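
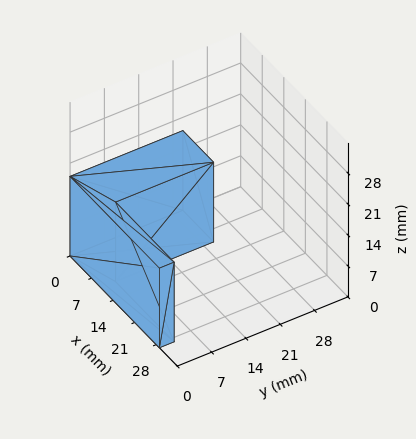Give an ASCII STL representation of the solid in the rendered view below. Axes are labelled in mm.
Reading the render: the shape is an L-shaped prism: outer 29 × 23 mm, arm thicknesses ≈ 3 mm (horizontal) and 10 mm (vertical), extruded 18 mm in z (dimensions read to the nearest mm from the axis ticks). For the STL, each face is triangulated and given an outward normal.

solid part
  facet normal 0.0000 0.0000 -1.0000
    outer loop
      vertex 29.000 3.000 0.000
      vertex 29.000 0.000 0.000
      vertex 0.000 0.000 0.000
    endloop
  endfacet
  facet normal 0.0000 0.0000 -1.0000
    outer loop
      vertex 10.000 3.000 0.000
      vertex 29.000 3.000 0.000
      vertex 0.000 0.000 0.000
    endloop
  endfacet
  facet normal 0.0000 0.0000 -1.0000
    outer loop
      vertex 10.000 23.000 0.000
      vertex 10.000 3.000 0.000
      vertex 0.000 0.000 0.000
    endloop
  endfacet
  facet normal 0.0000 0.0000 -1.0000
    outer loop
      vertex 0.000 23.000 0.000
      vertex 10.000 23.000 0.000
      vertex 0.000 0.000 0.000
    endloop
  endfacet
  facet normal 0.0000 0.0000 1.0000
    outer loop
      vertex 0.000 0.000 18.000
      vertex 29.000 0.000 18.000
      vertex 29.000 3.000 18.000
    endloop
  endfacet
  facet normal 0.0000 0.0000 1.0000
    outer loop
      vertex 0.000 0.000 18.000
      vertex 29.000 3.000 18.000
      vertex 10.000 3.000 18.000
    endloop
  endfacet
  facet normal 0.0000 0.0000 1.0000
    outer loop
      vertex 0.000 0.000 18.000
      vertex 10.000 3.000 18.000
      vertex 10.000 23.000 18.000
    endloop
  endfacet
  facet normal 0.0000 0.0000 1.0000
    outer loop
      vertex 0.000 0.000 18.000
      vertex 10.000 23.000 18.000
      vertex 0.000 23.000 18.000
    endloop
  endfacet
  facet normal 0.0000 -1.0000 0.0000
    outer loop
      vertex 0.000 0.000 0.000
      vertex 29.000 0.000 0.000
      vertex 29.000 0.000 18.000
    endloop
  endfacet
  facet normal 0.0000 -1.0000 0.0000
    outer loop
      vertex 0.000 0.000 0.000
      vertex 29.000 0.000 18.000
      vertex 0.000 0.000 18.000
    endloop
  endfacet
  facet normal 1.0000 0.0000 0.0000
    outer loop
      vertex 29.000 0.000 0.000
      vertex 29.000 3.000 0.000
      vertex 29.000 3.000 18.000
    endloop
  endfacet
  facet normal 1.0000 0.0000 0.0000
    outer loop
      vertex 29.000 0.000 0.000
      vertex 29.000 3.000 18.000
      vertex 29.000 0.000 18.000
    endloop
  endfacet
  facet normal 0.0000 1.0000 0.0000
    outer loop
      vertex 29.000 3.000 0.000
      vertex 10.000 3.000 0.000
      vertex 10.000 3.000 18.000
    endloop
  endfacet
  facet normal 0.0000 1.0000 0.0000
    outer loop
      vertex 29.000 3.000 0.000
      vertex 10.000 3.000 18.000
      vertex 29.000 3.000 18.000
    endloop
  endfacet
  facet normal 1.0000 0.0000 0.0000
    outer loop
      vertex 10.000 3.000 0.000
      vertex 10.000 23.000 0.000
      vertex 10.000 23.000 18.000
    endloop
  endfacet
  facet normal 1.0000 0.0000 0.0000
    outer loop
      vertex 10.000 3.000 0.000
      vertex 10.000 23.000 18.000
      vertex 10.000 3.000 18.000
    endloop
  endfacet
  facet normal 0.0000 1.0000 0.0000
    outer loop
      vertex 10.000 23.000 0.000
      vertex 0.000 23.000 0.000
      vertex 0.000 23.000 18.000
    endloop
  endfacet
  facet normal 0.0000 1.0000 0.0000
    outer loop
      vertex 10.000 23.000 0.000
      vertex 0.000 23.000 18.000
      vertex 10.000 23.000 18.000
    endloop
  endfacet
  facet normal -1.0000 0.0000 0.0000
    outer loop
      vertex 0.000 23.000 0.000
      vertex 0.000 0.000 0.000
      vertex 0.000 0.000 18.000
    endloop
  endfacet
  facet normal -1.0000 0.0000 0.0000
    outer loop
      vertex 0.000 23.000 0.000
      vertex 0.000 0.000 18.000
      vertex 0.000 23.000 18.000
    endloop
  endfacet
endsolid part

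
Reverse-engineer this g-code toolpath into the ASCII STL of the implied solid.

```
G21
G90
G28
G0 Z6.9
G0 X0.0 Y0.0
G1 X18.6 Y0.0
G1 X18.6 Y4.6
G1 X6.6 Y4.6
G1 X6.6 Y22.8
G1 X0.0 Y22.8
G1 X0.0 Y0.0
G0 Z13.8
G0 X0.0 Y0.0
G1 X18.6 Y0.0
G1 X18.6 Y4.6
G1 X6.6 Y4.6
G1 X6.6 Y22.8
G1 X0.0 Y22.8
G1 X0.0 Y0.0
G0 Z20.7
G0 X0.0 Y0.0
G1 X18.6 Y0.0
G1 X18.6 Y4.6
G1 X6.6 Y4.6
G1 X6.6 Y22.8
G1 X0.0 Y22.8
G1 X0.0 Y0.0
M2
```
solid part
  facet normal 0.0000 0.0000 -1.0000
    outer loop
      vertex 18.6 4.6 0.0
      vertex 18.6 0.0 0.0
      vertex 0.0 0.0 0.0
    endloop
  endfacet
  facet normal 0.0000 0.0000 -1.0000
    outer loop
      vertex 6.6 4.6 0.0
      vertex 18.6 4.6 0.0
      vertex 0.0 0.0 0.0
    endloop
  endfacet
  facet normal 0.0000 0.0000 -1.0000
    outer loop
      vertex 6.6 22.8 0.0
      vertex 6.6 4.6 0.0
      vertex 0.0 0.0 0.0
    endloop
  endfacet
  facet normal 0.0000 0.0000 -1.0000
    outer loop
      vertex 0.0 22.8 0.0
      vertex 6.6 22.8 0.0
      vertex 0.0 0.0 0.0
    endloop
  endfacet
  facet normal 0.0000 0.0000 1.0000
    outer loop
      vertex 0.0 0.0 20.7
      vertex 18.6 0.0 20.7
      vertex 18.6 4.6 20.7
    endloop
  endfacet
  facet normal 0.0000 0.0000 1.0000
    outer loop
      vertex 0.0 0.0 20.7
      vertex 18.6 4.6 20.7
      vertex 6.6 4.6 20.7
    endloop
  endfacet
  facet normal 0.0000 0.0000 1.0000
    outer loop
      vertex 0.0 0.0 20.7
      vertex 6.6 4.6 20.7
      vertex 6.6 22.8 20.7
    endloop
  endfacet
  facet normal 0.0000 0.0000 1.0000
    outer loop
      vertex 0.0 0.0 20.7
      vertex 6.6 22.8 20.7
      vertex 0.0 22.8 20.7
    endloop
  endfacet
  facet normal 0.0000 -1.0000 0.0000
    outer loop
      vertex 0.0 0.0 0.0
      vertex 18.6 0.0 0.0
      vertex 18.6 0.0 20.7
    endloop
  endfacet
  facet normal 0.0000 -1.0000 0.0000
    outer loop
      vertex 0.0 0.0 0.0
      vertex 18.6 0.0 20.7
      vertex 0.0 0.0 20.7
    endloop
  endfacet
  facet normal 1.0000 0.0000 0.0000
    outer loop
      vertex 18.6 0.0 0.0
      vertex 18.6 4.6 0.0
      vertex 18.6 4.6 20.7
    endloop
  endfacet
  facet normal 1.0000 0.0000 0.0000
    outer loop
      vertex 18.6 0.0 0.0
      vertex 18.6 4.6 20.7
      vertex 18.6 0.0 20.7
    endloop
  endfacet
  facet normal 0.0000 1.0000 0.0000
    outer loop
      vertex 18.6 4.6 0.0
      vertex 6.6 4.6 0.0
      vertex 6.6 4.6 20.7
    endloop
  endfacet
  facet normal 0.0000 1.0000 0.0000
    outer loop
      vertex 18.6 4.6 0.0
      vertex 6.6 4.6 20.7
      vertex 18.6 4.6 20.7
    endloop
  endfacet
  facet normal 1.0000 0.0000 0.0000
    outer loop
      vertex 6.6 4.6 0.0
      vertex 6.6 22.8 0.0
      vertex 6.6 22.8 20.7
    endloop
  endfacet
  facet normal 1.0000 0.0000 0.0000
    outer loop
      vertex 6.6 4.6 0.0
      vertex 6.6 22.8 20.7
      vertex 6.6 4.6 20.7
    endloop
  endfacet
  facet normal 0.0000 1.0000 0.0000
    outer loop
      vertex 6.6 22.8 0.0
      vertex 0.0 22.8 0.0
      vertex 0.0 22.8 20.7
    endloop
  endfacet
  facet normal 0.0000 1.0000 0.0000
    outer loop
      vertex 6.6 22.8 0.0
      vertex 0.0 22.8 20.7
      vertex 6.6 22.8 20.7
    endloop
  endfacet
  facet normal -1.0000 0.0000 0.0000
    outer loop
      vertex 0.0 22.8 0.0
      vertex 0.0 0.0 0.0
      vertex 0.0 0.0 20.7
    endloop
  endfacet
  facet normal -1.0000 0.0000 0.0000
    outer loop
      vertex 0.0 22.8 0.0
      vertex 0.0 0.0 20.7
      vertex 0.0 22.8 20.7
    endloop
  endfacet
endsolid part

The G0 Z moves step by Δz≈6.9 mm. Every layer's G1 loop is the same polygon, so the solid is a straight extrusion of it from z=0 to z≈20.7. Closing with flat bottom and top caps and triangulating gives 20 facets — an L-shaped prism: outer 18.6 × 22.8 mm, arm thicknesses ≈ 4.6 mm (horizontal) and 6.6 mm (vertical), extruded 20.7 mm in z.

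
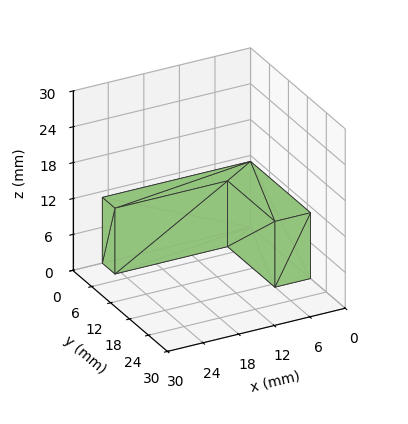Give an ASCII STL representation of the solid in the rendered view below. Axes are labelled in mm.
Reading the render: the shape is an L-shaped prism: outer 25 × 19 mm, arm thicknesses ≈ 4 mm (horizontal) and 6 mm (vertical), extruded 11 mm in z (dimensions read to the nearest mm from the axis ticks). For the STL, each face is triangulated and given an outward normal.

solid part
  facet normal 0.0000 0.0000 -1.0000
    outer loop
      vertex 25.0 4.0 0.0
      vertex 25.0 0.0 0.0
      vertex 0.0 0.0 0.0
    endloop
  endfacet
  facet normal 0.0000 0.0000 -1.0000
    outer loop
      vertex 6.0 4.0 0.0
      vertex 25.0 4.0 0.0
      vertex 0.0 0.0 0.0
    endloop
  endfacet
  facet normal 0.0000 0.0000 -1.0000
    outer loop
      vertex 6.0 19.0 0.0
      vertex 6.0 4.0 0.0
      vertex 0.0 0.0 0.0
    endloop
  endfacet
  facet normal 0.0000 0.0000 -1.0000
    outer loop
      vertex 0.0 19.0 0.0
      vertex 6.0 19.0 0.0
      vertex 0.0 0.0 0.0
    endloop
  endfacet
  facet normal 0.0000 0.0000 1.0000
    outer loop
      vertex 0.0 0.0 11.0
      vertex 25.0 0.0 11.0
      vertex 25.0 4.0 11.0
    endloop
  endfacet
  facet normal 0.0000 0.0000 1.0000
    outer loop
      vertex 0.0 0.0 11.0
      vertex 25.0 4.0 11.0
      vertex 6.0 4.0 11.0
    endloop
  endfacet
  facet normal 0.0000 0.0000 1.0000
    outer loop
      vertex 0.0 0.0 11.0
      vertex 6.0 4.0 11.0
      vertex 6.0 19.0 11.0
    endloop
  endfacet
  facet normal 0.0000 0.0000 1.0000
    outer loop
      vertex 0.0 0.0 11.0
      vertex 6.0 19.0 11.0
      vertex 0.0 19.0 11.0
    endloop
  endfacet
  facet normal 0.0000 -1.0000 0.0000
    outer loop
      vertex 0.0 0.0 0.0
      vertex 25.0 0.0 0.0
      vertex 25.0 0.0 11.0
    endloop
  endfacet
  facet normal 0.0000 -1.0000 0.0000
    outer loop
      vertex 0.0 0.0 0.0
      vertex 25.0 0.0 11.0
      vertex 0.0 0.0 11.0
    endloop
  endfacet
  facet normal 1.0000 0.0000 0.0000
    outer loop
      vertex 25.0 0.0 0.0
      vertex 25.0 4.0 0.0
      vertex 25.0 4.0 11.0
    endloop
  endfacet
  facet normal 1.0000 0.0000 0.0000
    outer loop
      vertex 25.0 0.0 0.0
      vertex 25.0 4.0 11.0
      vertex 25.0 0.0 11.0
    endloop
  endfacet
  facet normal 0.0000 1.0000 0.0000
    outer loop
      vertex 25.0 4.0 0.0
      vertex 6.0 4.0 0.0
      vertex 6.0 4.0 11.0
    endloop
  endfacet
  facet normal 0.0000 1.0000 0.0000
    outer loop
      vertex 25.0 4.0 0.0
      vertex 6.0 4.0 11.0
      vertex 25.0 4.0 11.0
    endloop
  endfacet
  facet normal 1.0000 0.0000 0.0000
    outer loop
      vertex 6.0 4.0 0.0
      vertex 6.0 19.0 0.0
      vertex 6.0 19.0 11.0
    endloop
  endfacet
  facet normal 1.0000 0.0000 0.0000
    outer loop
      vertex 6.0 4.0 0.0
      vertex 6.0 19.0 11.0
      vertex 6.0 4.0 11.0
    endloop
  endfacet
  facet normal 0.0000 1.0000 0.0000
    outer loop
      vertex 6.0 19.0 0.0
      vertex 0.0 19.0 0.0
      vertex 0.0 19.0 11.0
    endloop
  endfacet
  facet normal 0.0000 1.0000 0.0000
    outer loop
      vertex 6.0 19.0 0.0
      vertex 0.0 19.0 11.0
      vertex 6.0 19.0 11.0
    endloop
  endfacet
  facet normal -1.0000 0.0000 0.0000
    outer loop
      vertex 0.0 19.0 0.0
      vertex 0.0 0.0 0.0
      vertex 0.0 0.0 11.0
    endloop
  endfacet
  facet normal -1.0000 0.0000 0.0000
    outer loop
      vertex 0.0 19.0 0.0
      vertex 0.0 0.0 11.0
      vertex 0.0 19.0 11.0
    endloop
  endfacet
endsolid part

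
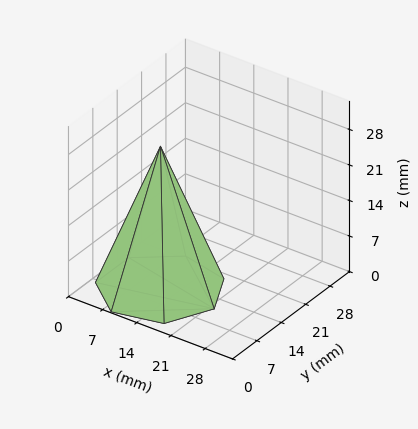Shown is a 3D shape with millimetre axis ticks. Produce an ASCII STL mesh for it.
Reading the render: the shape is a regular 7-sided pyramid, base circumscribed radius ≈ 11 mm, apex at z ≈ 28 mm (dimensions read to the nearest mm from the axis ticks). For the STL, each face is triangulated and given an outward normal.

solid part
  facet normal 0.0000 0.0000 -1.0000
    outer loop
      vertex 8.552 21.724 0.000
      vertex 17.858 19.600 0.000
      vertex 22.000 11.000 0.000
    endloop
  endfacet
  facet normal 0.0000 0.0000 -1.0000
    outer loop
      vertex 1.089 15.773 0.000
      vertex 8.552 21.724 0.000
      vertex 22.000 11.000 0.000
    endloop
  endfacet
  facet normal 0.0000 0.0000 -1.0000
    outer loop
      vertex 1.089 6.227 0.000
      vertex 1.089 15.773 0.000
      vertex 22.000 11.000 0.000
    endloop
  endfacet
  facet normal 0.0000 0.0000 -1.0000
    outer loop
      vertex 8.552 0.276 0.000
      vertex 1.089 6.227 0.000
      vertex 22.000 11.000 0.000
    endloop
  endfacet
  facet normal 0.0000 0.0000 -1.0000
    outer loop
      vertex 17.858 2.400 0.000
      vertex 8.552 0.276 0.000
      vertex 22.000 11.000 0.000
    endloop
  endfacet
  facet normal 0.8493 0.4091 0.3337
    outer loop
      vertex 22.000 11.000 0.000
      vertex 17.858 19.600 0.000
      vertex 11.000 11.000 28.000
    endloop
  endfacet
  facet normal 0.2098 0.9191 0.3337
    outer loop
      vertex 17.858 19.600 0.000
      vertex 8.552 21.724 0.000
      vertex 11.000 11.000 28.000
    endloop
  endfacet
  facet normal -0.5877 0.7370 0.3337
    outer loop
      vertex 8.552 21.724 0.000
      vertex 1.089 15.773 0.000
      vertex 11.000 11.000 28.000
    endloop
  endfacet
  facet normal -0.9427 0.0000 0.3337
    outer loop
      vertex 1.089 15.773 0.000
      vertex 1.089 6.227 0.000
      vertex 11.000 11.000 28.000
    endloop
  endfacet
  facet normal -0.5877 -0.7370 0.3337
    outer loop
      vertex 1.089 6.227 0.000
      vertex 8.552 0.276 0.000
      vertex 11.000 11.000 28.000
    endloop
  endfacet
  facet normal 0.2098 -0.9191 0.3337
    outer loop
      vertex 8.552 0.276 0.000
      vertex 17.858 2.400 0.000
      vertex 11.000 11.000 28.000
    endloop
  endfacet
  facet normal 0.8493 -0.4091 0.3337
    outer loop
      vertex 17.858 2.400 0.000
      vertex 22.000 11.000 0.000
      vertex 11.000 11.000 28.000
    endloop
  endfacet
endsolid part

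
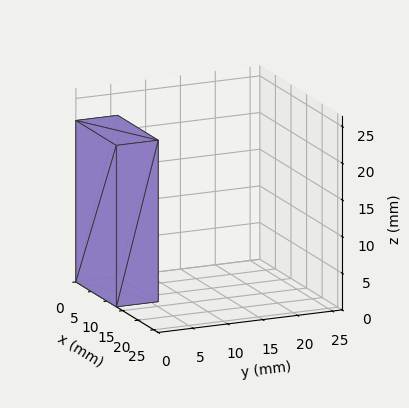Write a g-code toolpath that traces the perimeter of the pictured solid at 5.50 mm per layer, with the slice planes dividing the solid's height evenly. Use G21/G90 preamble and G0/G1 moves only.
Reading the render: the shape is a rectangular box, roughly 13 × 6 mm footprint and 22 mm tall (dimensions read to the nearest mm from the axis ticks). For the g-code, the solid's height is divided into equal slices at the stated Δz and each level perimeter traced with G1 moves after a G0 lift.

; perimeter-only toolpath
G21 ; units = mm
G90 ; absolute positioning
G28 ; home
; layer 1
G0 Z5.50
G0 X0.00 Y0.00
G1 X13.00 Y0.00
G1 X13.00 Y6.00
G1 X0.00 Y6.00
G1 X0.00 Y0.00
; layer 2
G0 Z11.00
G0 X0.00 Y0.00
G1 X13.00 Y0.00
G1 X13.00 Y6.00
G1 X0.00 Y6.00
G1 X0.00 Y0.00
; layer 3
G0 Z16.50
G0 X0.00 Y0.00
G1 X13.00 Y0.00
G1 X13.00 Y6.00
G1 X0.00 Y6.00
G1 X0.00 Y0.00
; layer 4
G0 Z22.00
G0 X0.00 Y0.00
G1 X13.00 Y0.00
G1 X13.00 Y6.00
G1 X0.00 Y6.00
G1 X0.00 Y0.00
M2 ; end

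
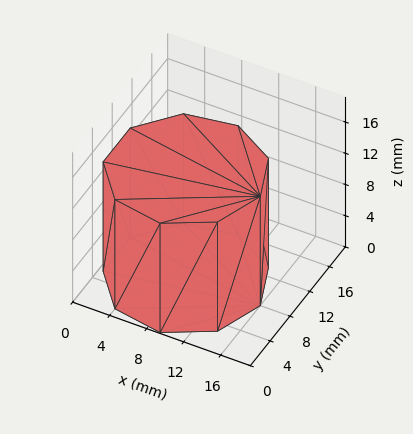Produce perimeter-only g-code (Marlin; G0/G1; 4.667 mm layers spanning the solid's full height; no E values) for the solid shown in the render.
Reading the render: the shape is a regular 9-sided prism (a cylinder approximated with 9 flat sides), circumscribed radius ≈ 8 mm, height ≈ 14 mm (dimensions read to the nearest mm from the axis ticks). For the g-code, the solid's height is divided into equal slices at the stated Δz and each level perimeter traced with G1 moves after a G0 lift.

; perimeter-only toolpath
G21 ; units = mm
G90 ; absolute positioning
G28 ; home
; layer 1
G0 Z4.667
G0 X16.000 Y8.000
G1 X14.128 Y13.142
G1 X9.389 Y15.878
G1 X4.000 Y14.928
G1 X0.482 Y10.736
G1 X0.482 Y5.264
G1 X4.000 Y1.072
G1 X9.389 Y0.122
G1 X14.128 Y2.858
G1 X16.000 Y8.000
; layer 2
G0 Z9.333
G0 X16.000 Y8.000
G1 X14.128 Y13.142
G1 X9.389 Y15.878
G1 X4.000 Y14.928
G1 X0.482 Y10.736
G1 X0.482 Y5.264
G1 X4.000 Y1.072
G1 X9.389 Y0.122
G1 X14.128 Y2.858
G1 X16.000 Y8.000
; layer 3
G0 Z14.000
G0 X16.000 Y8.000
G1 X14.128 Y13.142
G1 X9.389 Y15.878
G1 X4.000 Y14.928
G1 X0.482 Y10.736
G1 X0.482 Y5.264
G1 X4.000 Y1.072
G1 X9.389 Y0.122
G1 X14.128 Y2.858
G1 X16.000 Y8.000
M2 ; end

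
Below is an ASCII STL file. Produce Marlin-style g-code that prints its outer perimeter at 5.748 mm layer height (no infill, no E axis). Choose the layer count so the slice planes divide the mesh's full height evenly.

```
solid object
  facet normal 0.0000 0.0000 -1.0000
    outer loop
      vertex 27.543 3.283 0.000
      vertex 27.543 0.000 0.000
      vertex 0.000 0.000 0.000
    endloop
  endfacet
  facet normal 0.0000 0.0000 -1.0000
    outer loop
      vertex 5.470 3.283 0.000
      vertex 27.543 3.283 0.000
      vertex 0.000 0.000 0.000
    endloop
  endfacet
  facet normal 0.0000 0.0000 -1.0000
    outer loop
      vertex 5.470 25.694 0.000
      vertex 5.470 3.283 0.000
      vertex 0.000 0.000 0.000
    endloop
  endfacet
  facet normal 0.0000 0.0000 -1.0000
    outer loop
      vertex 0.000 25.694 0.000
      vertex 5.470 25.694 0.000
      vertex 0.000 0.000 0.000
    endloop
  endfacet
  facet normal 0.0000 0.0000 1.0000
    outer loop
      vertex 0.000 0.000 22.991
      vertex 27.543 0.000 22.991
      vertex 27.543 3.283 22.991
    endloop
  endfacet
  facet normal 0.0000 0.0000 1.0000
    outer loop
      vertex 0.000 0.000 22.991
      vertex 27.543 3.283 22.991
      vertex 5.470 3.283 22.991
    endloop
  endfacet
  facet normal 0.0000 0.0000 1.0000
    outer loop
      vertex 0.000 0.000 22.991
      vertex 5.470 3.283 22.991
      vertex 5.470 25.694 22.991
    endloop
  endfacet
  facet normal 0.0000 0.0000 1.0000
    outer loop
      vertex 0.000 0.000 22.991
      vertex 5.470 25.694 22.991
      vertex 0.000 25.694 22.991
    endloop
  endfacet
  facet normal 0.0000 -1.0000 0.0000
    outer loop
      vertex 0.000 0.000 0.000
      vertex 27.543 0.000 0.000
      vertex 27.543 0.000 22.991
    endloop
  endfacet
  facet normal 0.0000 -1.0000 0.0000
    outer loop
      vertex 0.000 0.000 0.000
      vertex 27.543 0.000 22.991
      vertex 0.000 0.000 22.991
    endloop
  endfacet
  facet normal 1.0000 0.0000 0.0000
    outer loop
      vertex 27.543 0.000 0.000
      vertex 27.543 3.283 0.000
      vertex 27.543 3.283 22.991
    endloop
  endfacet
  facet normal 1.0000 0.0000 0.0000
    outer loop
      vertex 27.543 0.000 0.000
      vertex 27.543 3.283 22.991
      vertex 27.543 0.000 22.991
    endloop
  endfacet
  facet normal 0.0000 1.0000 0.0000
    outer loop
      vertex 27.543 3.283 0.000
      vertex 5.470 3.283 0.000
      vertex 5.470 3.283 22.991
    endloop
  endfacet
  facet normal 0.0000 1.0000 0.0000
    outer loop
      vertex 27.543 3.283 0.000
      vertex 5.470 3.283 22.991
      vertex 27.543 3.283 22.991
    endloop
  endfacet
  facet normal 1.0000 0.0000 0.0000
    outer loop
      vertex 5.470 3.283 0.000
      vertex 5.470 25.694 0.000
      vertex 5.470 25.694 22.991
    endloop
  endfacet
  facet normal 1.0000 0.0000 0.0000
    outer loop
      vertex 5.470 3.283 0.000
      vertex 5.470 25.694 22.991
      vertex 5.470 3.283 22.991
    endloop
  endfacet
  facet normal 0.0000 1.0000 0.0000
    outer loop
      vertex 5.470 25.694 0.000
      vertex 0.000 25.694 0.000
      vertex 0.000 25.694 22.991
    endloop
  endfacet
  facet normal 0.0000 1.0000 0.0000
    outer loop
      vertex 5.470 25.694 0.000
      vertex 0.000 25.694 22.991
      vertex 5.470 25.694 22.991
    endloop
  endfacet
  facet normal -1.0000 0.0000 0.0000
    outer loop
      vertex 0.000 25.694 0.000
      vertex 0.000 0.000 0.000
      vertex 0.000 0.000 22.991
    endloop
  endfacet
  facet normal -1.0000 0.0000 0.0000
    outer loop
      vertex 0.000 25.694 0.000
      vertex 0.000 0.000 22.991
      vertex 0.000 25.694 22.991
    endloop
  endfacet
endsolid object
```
; perimeter-only toolpath
G21 ; units = mm
G90 ; absolute positioning
G28 ; home
; layer 1
G0 Z5.748
G0 X0.000 Y0.000
G1 X27.543 Y0.000
G1 X27.543 Y3.283
G1 X5.470 Y3.283
G1 X5.470 Y25.694
G1 X0.000 Y25.694
G1 X0.000 Y0.000
; layer 2
G0 Z11.495
G0 X0.000 Y0.000
G1 X27.543 Y0.000
G1 X27.543 Y3.283
G1 X5.470 Y3.283
G1 X5.470 Y25.694
G1 X0.000 Y25.694
G1 X0.000 Y0.000
; layer 3
G0 Z17.243
G0 X0.000 Y0.000
G1 X27.543 Y0.000
G1 X27.543 Y3.283
G1 X5.470 Y3.283
G1 X5.470 Y25.694
G1 X0.000 Y25.694
G1 X0.000 Y0.000
; layer 4
G0 Z22.991
G0 X0.000 Y0.000
G1 X27.543 Y0.000
G1 X27.543 Y3.283
G1 X5.470 Y3.283
G1 X5.470 Y25.694
G1 X0.000 Y25.694
G1 X0.000 Y0.000
M2 ; end

The solid is an L-shaped prism: outer 27.5 × 25.7 mm, arm thicknesses ≈ 3.28 mm (horizontal) and 5.47 mm (vertical), extruded 23 mm in z. Slicing at Δz = 5.748 mm — 4 equal slices spanning the solid's height, so layer i sits at z = i·h/4 — gives 4 non-empty perimeters. Each is a 6-segment closed polygon; G0 lifts to the layer z and rapids to the start vertex, then G1 traces the edges.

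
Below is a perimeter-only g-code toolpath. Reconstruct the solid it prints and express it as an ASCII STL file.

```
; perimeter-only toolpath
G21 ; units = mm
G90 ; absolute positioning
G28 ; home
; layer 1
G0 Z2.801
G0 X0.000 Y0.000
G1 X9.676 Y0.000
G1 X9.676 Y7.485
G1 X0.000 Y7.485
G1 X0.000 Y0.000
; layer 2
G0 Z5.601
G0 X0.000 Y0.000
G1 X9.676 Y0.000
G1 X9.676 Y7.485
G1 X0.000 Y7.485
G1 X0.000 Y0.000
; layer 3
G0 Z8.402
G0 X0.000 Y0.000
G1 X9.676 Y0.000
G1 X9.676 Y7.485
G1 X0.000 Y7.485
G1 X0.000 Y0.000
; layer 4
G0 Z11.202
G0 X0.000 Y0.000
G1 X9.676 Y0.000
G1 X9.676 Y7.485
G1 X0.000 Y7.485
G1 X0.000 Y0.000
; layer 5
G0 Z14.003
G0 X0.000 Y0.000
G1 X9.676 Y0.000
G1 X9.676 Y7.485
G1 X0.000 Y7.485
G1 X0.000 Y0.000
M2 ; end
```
solid part
  facet normal 0.0000 0.0000 -1.0000
    outer loop
      vertex 9.676 7.485 0.000
      vertex 9.676 0.000 0.000
      vertex 0.000 0.000 0.000
    endloop
  endfacet
  facet normal 0.0000 0.0000 -1.0000
    outer loop
      vertex 0.000 7.485 0.000
      vertex 9.676 7.485 0.000
      vertex 0.000 0.000 0.000
    endloop
  endfacet
  facet normal 0.0000 0.0000 1.0000
    outer loop
      vertex 0.000 0.000 14.003
      vertex 9.676 0.000 14.003
      vertex 9.676 7.485 14.003
    endloop
  endfacet
  facet normal 0.0000 0.0000 1.0000
    outer loop
      vertex 0.000 0.000 14.003
      vertex 9.676 7.485 14.003
      vertex 0.000 7.485 14.003
    endloop
  endfacet
  facet normal 0.0000 -1.0000 0.0000
    outer loop
      vertex 0.000 0.000 0.000
      vertex 9.676 0.000 0.000
      vertex 9.676 0.000 14.003
    endloop
  endfacet
  facet normal 0.0000 -1.0000 0.0000
    outer loop
      vertex 0.000 0.000 0.000
      vertex 9.676 0.000 14.003
      vertex 0.000 0.000 14.003
    endloop
  endfacet
  facet normal 0.0000 1.0000 0.0000
    outer loop
      vertex 9.676 7.485 14.003
      vertex 9.676 7.485 0.000
      vertex 0.000 7.485 0.000
    endloop
  endfacet
  facet normal 0.0000 1.0000 0.0000
    outer loop
      vertex 0.000 7.485 14.003
      vertex 9.676 7.485 14.003
      vertex 0.000 7.485 0.000
    endloop
  endfacet
  facet normal -1.0000 0.0000 0.0000
    outer loop
      vertex 0.000 7.485 14.003
      vertex 0.000 7.485 0.000
      vertex 0.000 0.000 0.000
    endloop
  endfacet
  facet normal -1.0000 0.0000 0.0000
    outer loop
      vertex 0.000 0.000 14.003
      vertex 0.000 7.485 14.003
      vertex 0.000 0.000 0.000
    endloop
  endfacet
  facet normal 1.0000 0.0000 0.0000
    outer loop
      vertex 9.676 0.000 0.000
      vertex 9.676 7.485 0.000
      vertex 9.676 7.485 14.003
    endloop
  endfacet
  facet normal 1.0000 0.0000 0.0000
    outer loop
      vertex 9.676 0.000 0.000
      vertex 9.676 7.485 14.003
      vertex 9.676 0.000 14.003
    endloop
  endfacet
endsolid part

The G0 Z moves step by Δz≈2.801 mm. Every layer's G1 loop is the same polygon, so the solid is a straight extrusion of it from z=0 to z≈14. Closing with flat bottom and top caps and triangulating gives 12 facets — a rectangular box, roughly 9.68 × 7.49 mm footprint and 14 mm tall.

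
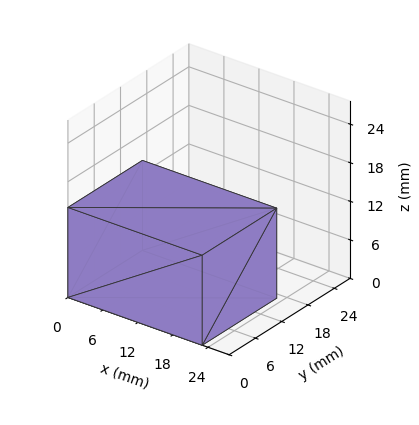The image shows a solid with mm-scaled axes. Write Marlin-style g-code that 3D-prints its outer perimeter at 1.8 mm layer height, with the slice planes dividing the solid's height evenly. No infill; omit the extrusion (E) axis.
Reading the render: the shape is a rectangular box, roughly 23 × 17 mm footprint and 14 mm tall (dimensions read to the nearest mm from the axis ticks). For the g-code, the solid's height is divided into equal slices at the stated Δz and each level perimeter traced with G1 moves after a G0 lift.

; perimeter-only toolpath
G21 ; units = mm
G90 ; absolute positioning
G28 ; home
; layer 1
G0 Z1.8
G0 X0.0 Y0.0
G1 X23.0 Y0.0
G1 X23.0 Y17.0
G1 X0.0 Y17.0
G1 X0.0 Y0.0
; layer 2
G0 Z3.5
G0 X0.0 Y0.0
G1 X23.0 Y0.0
G1 X23.0 Y17.0
G1 X0.0 Y17.0
G1 X0.0 Y0.0
; layer 3
G0 Z5.2
G0 X0.0 Y0.0
G1 X23.0 Y0.0
G1 X23.0 Y17.0
G1 X0.0 Y17.0
G1 X0.0 Y0.0
; layer 4
G0 Z7.0
G0 X0.0 Y0.0
G1 X23.0 Y0.0
G1 X23.0 Y17.0
G1 X0.0 Y17.0
G1 X0.0 Y0.0
; layer 5
G0 Z8.8
G0 X0.0 Y0.0
G1 X23.0 Y0.0
G1 X23.0 Y17.0
G1 X0.0 Y17.0
G1 X0.0 Y0.0
; layer 6
G0 Z10.5
G0 X0.0 Y0.0
G1 X23.0 Y0.0
G1 X23.0 Y17.0
G1 X0.0 Y17.0
G1 X0.0 Y0.0
; layer 7
G0 Z12.2
G0 X0.0 Y0.0
G1 X23.0 Y0.0
G1 X23.0 Y17.0
G1 X0.0 Y17.0
G1 X0.0 Y0.0
; layer 8
G0 Z14.0
G0 X0.0 Y0.0
G1 X23.0 Y0.0
G1 X23.0 Y17.0
G1 X0.0 Y17.0
G1 X0.0 Y0.0
M2 ; end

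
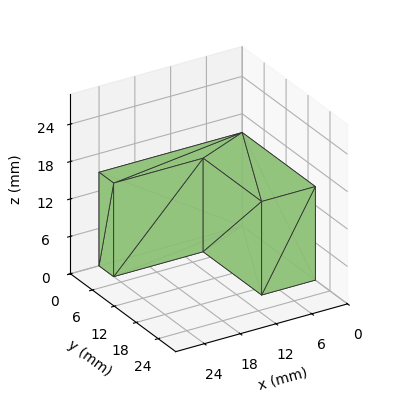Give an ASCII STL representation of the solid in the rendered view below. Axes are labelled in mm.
Reading the render: the shape is an L-shaped prism: outer 24 × 20 mm, arm thicknesses ≈ 4 mm (horizontal) and 9 mm (vertical), extruded 15 mm in z (dimensions read to the nearest mm from the axis ticks). For the STL, each face is triangulated and given an outward normal.

solid part
  facet normal 0.0000 0.0000 -1.0000
    outer loop
      vertex 24.0 4.0 0.0
      vertex 24.0 0.0 0.0
      vertex 0.0 0.0 0.0
    endloop
  endfacet
  facet normal 0.0000 0.0000 -1.0000
    outer loop
      vertex 9.0 4.0 0.0
      vertex 24.0 4.0 0.0
      vertex 0.0 0.0 0.0
    endloop
  endfacet
  facet normal 0.0000 0.0000 -1.0000
    outer loop
      vertex 9.0 20.0 0.0
      vertex 9.0 4.0 0.0
      vertex 0.0 0.0 0.0
    endloop
  endfacet
  facet normal 0.0000 0.0000 -1.0000
    outer loop
      vertex 0.0 20.0 0.0
      vertex 9.0 20.0 0.0
      vertex 0.0 0.0 0.0
    endloop
  endfacet
  facet normal 0.0000 0.0000 1.0000
    outer loop
      vertex 0.0 0.0 15.0
      vertex 24.0 0.0 15.0
      vertex 24.0 4.0 15.0
    endloop
  endfacet
  facet normal 0.0000 0.0000 1.0000
    outer loop
      vertex 0.0 0.0 15.0
      vertex 24.0 4.0 15.0
      vertex 9.0 4.0 15.0
    endloop
  endfacet
  facet normal 0.0000 0.0000 1.0000
    outer loop
      vertex 0.0 0.0 15.0
      vertex 9.0 4.0 15.0
      vertex 9.0 20.0 15.0
    endloop
  endfacet
  facet normal 0.0000 0.0000 1.0000
    outer loop
      vertex 0.0 0.0 15.0
      vertex 9.0 20.0 15.0
      vertex 0.0 20.0 15.0
    endloop
  endfacet
  facet normal 0.0000 -1.0000 0.0000
    outer loop
      vertex 0.0 0.0 0.0
      vertex 24.0 0.0 0.0
      vertex 24.0 0.0 15.0
    endloop
  endfacet
  facet normal 0.0000 -1.0000 0.0000
    outer loop
      vertex 0.0 0.0 0.0
      vertex 24.0 0.0 15.0
      vertex 0.0 0.0 15.0
    endloop
  endfacet
  facet normal 1.0000 0.0000 0.0000
    outer loop
      vertex 24.0 0.0 0.0
      vertex 24.0 4.0 0.0
      vertex 24.0 4.0 15.0
    endloop
  endfacet
  facet normal 1.0000 0.0000 0.0000
    outer loop
      vertex 24.0 0.0 0.0
      vertex 24.0 4.0 15.0
      vertex 24.0 0.0 15.0
    endloop
  endfacet
  facet normal 0.0000 1.0000 0.0000
    outer loop
      vertex 24.0 4.0 0.0
      vertex 9.0 4.0 0.0
      vertex 9.0 4.0 15.0
    endloop
  endfacet
  facet normal 0.0000 1.0000 0.0000
    outer loop
      vertex 24.0 4.0 0.0
      vertex 9.0 4.0 15.0
      vertex 24.0 4.0 15.0
    endloop
  endfacet
  facet normal 1.0000 0.0000 0.0000
    outer loop
      vertex 9.0 4.0 0.0
      vertex 9.0 20.0 0.0
      vertex 9.0 20.0 15.0
    endloop
  endfacet
  facet normal 1.0000 0.0000 0.0000
    outer loop
      vertex 9.0 4.0 0.0
      vertex 9.0 20.0 15.0
      vertex 9.0 4.0 15.0
    endloop
  endfacet
  facet normal 0.0000 1.0000 0.0000
    outer loop
      vertex 9.0 20.0 0.0
      vertex 0.0 20.0 0.0
      vertex 0.0 20.0 15.0
    endloop
  endfacet
  facet normal 0.0000 1.0000 0.0000
    outer loop
      vertex 9.0 20.0 0.0
      vertex 0.0 20.0 15.0
      vertex 9.0 20.0 15.0
    endloop
  endfacet
  facet normal -1.0000 0.0000 0.0000
    outer loop
      vertex 0.0 20.0 0.0
      vertex 0.0 0.0 0.0
      vertex 0.0 0.0 15.0
    endloop
  endfacet
  facet normal -1.0000 0.0000 0.0000
    outer loop
      vertex 0.0 20.0 0.0
      vertex 0.0 0.0 15.0
      vertex 0.0 20.0 15.0
    endloop
  endfacet
endsolid part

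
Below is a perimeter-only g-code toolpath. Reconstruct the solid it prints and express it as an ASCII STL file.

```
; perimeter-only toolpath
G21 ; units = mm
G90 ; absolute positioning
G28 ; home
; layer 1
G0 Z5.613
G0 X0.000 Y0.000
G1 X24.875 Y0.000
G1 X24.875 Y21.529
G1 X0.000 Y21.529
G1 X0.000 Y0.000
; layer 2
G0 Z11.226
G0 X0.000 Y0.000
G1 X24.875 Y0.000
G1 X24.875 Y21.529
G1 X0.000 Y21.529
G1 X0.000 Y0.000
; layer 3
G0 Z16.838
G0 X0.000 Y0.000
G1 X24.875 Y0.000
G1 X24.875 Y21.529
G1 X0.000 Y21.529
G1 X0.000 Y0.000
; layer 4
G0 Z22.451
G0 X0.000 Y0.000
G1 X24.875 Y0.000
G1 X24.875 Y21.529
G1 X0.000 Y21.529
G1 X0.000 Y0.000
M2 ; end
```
solid part
  facet normal 0.0000 0.0000 -1.0000
    outer loop
      vertex 24.875 21.529 0.000
      vertex 24.875 0.000 0.000
      vertex 0.000 0.000 0.000
    endloop
  endfacet
  facet normal 0.0000 0.0000 -1.0000
    outer loop
      vertex 0.000 21.529 0.000
      vertex 24.875 21.529 0.000
      vertex 0.000 0.000 0.000
    endloop
  endfacet
  facet normal 0.0000 0.0000 1.0000
    outer loop
      vertex 0.000 0.000 22.451
      vertex 24.875 0.000 22.451
      vertex 24.875 21.529 22.451
    endloop
  endfacet
  facet normal 0.0000 0.0000 1.0000
    outer loop
      vertex 0.000 0.000 22.451
      vertex 24.875 21.529 22.451
      vertex 0.000 21.529 22.451
    endloop
  endfacet
  facet normal 0.0000 -1.0000 0.0000
    outer loop
      vertex 0.000 0.000 0.000
      vertex 24.875 0.000 0.000
      vertex 24.875 0.000 22.451
    endloop
  endfacet
  facet normal 0.0000 -1.0000 0.0000
    outer loop
      vertex 0.000 0.000 0.000
      vertex 24.875 0.000 22.451
      vertex 0.000 0.000 22.451
    endloop
  endfacet
  facet normal 0.0000 1.0000 0.0000
    outer loop
      vertex 24.875 21.529 22.451
      vertex 24.875 21.529 0.000
      vertex 0.000 21.529 0.000
    endloop
  endfacet
  facet normal 0.0000 1.0000 0.0000
    outer loop
      vertex 0.000 21.529 22.451
      vertex 24.875 21.529 22.451
      vertex 0.000 21.529 0.000
    endloop
  endfacet
  facet normal -1.0000 0.0000 0.0000
    outer loop
      vertex 0.000 21.529 22.451
      vertex 0.000 21.529 0.000
      vertex 0.000 0.000 0.000
    endloop
  endfacet
  facet normal -1.0000 0.0000 0.0000
    outer loop
      vertex 0.000 0.000 22.451
      vertex 0.000 21.529 22.451
      vertex 0.000 0.000 0.000
    endloop
  endfacet
  facet normal 1.0000 0.0000 0.0000
    outer loop
      vertex 24.875 0.000 0.000
      vertex 24.875 21.529 0.000
      vertex 24.875 21.529 22.451
    endloop
  endfacet
  facet normal 1.0000 0.0000 0.0000
    outer loop
      vertex 24.875 0.000 0.000
      vertex 24.875 21.529 22.451
      vertex 24.875 0.000 22.451
    endloop
  endfacet
endsolid part

The G0 Z moves step by Δz≈5.613 mm. Every layer's G1 loop is the same polygon, so the solid is a straight extrusion of it from z=0 to z≈22.5. Closing with flat bottom and top caps and triangulating gives 12 facets — a rectangular box, roughly 24.9 × 21.5 mm footprint and 22.5 mm tall.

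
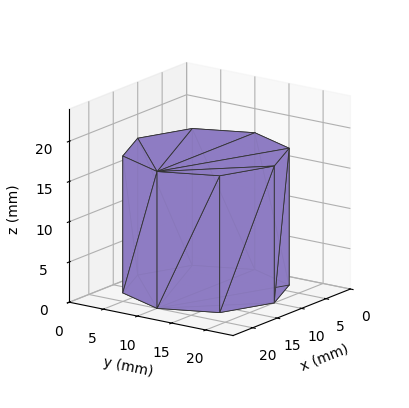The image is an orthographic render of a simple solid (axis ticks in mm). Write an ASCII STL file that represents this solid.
Reading the render: the shape is a regular 8-sided prism (a cylinder approximated with 8 flat sides), circumscribed radius ≈ 10 mm, height ≈ 17 mm (dimensions read to the nearest mm from the axis ticks). For the STL, each face is triangulated and given an outward normal.

solid part
  facet normal 0.0000 0.0000 -1.0000
    outer loop
      vertex 10.0 20.0 0.0
      vertex 17.1 17.1 0.0
      vertex 20.0 10.0 0.0
    endloop
  endfacet
  facet normal 0.0000 0.0000 -1.0000
    outer loop
      vertex 2.9 17.1 0.0
      vertex 10.0 20.0 0.0
      vertex 20.0 10.0 0.0
    endloop
  endfacet
  facet normal 0.0000 0.0000 -1.0000
    outer loop
      vertex 0.0 10.0 0.0
      vertex 2.9 17.1 0.0
      vertex 20.0 10.0 0.0
    endloop
  endfacet
  facet normal 0.0000 0.0000 -1.0000
    outer loop
      vertex 2.9 2.9 0.0
      vertex 0.0 10.0 0.0
      vertex 20.0 10.0 0.0
    endloop
  endfacet
  facet normal 0.0000 0.0000 -1.0000
    outer loop
      vertex 10.0 0.0 0.0
      vertex 2.9 2.9 0.0
      vertex 20.0 10.0 0.0
    endloop
  endfacet
  facet normal 0.0000 0.0000 -1.0000
    outer loop
      vertex 17.1 2.9 0.0
      vertex 10.0 0.0 0.0
      vertex 20.0 10.0 0.0
    endloop
  endfacet
  facet normal 0.0000 0.0000 1.0000
    outer loop
      vertex 20.0 10.0 17.0
      vertex 17.1 17.1 17.0
      vertex 10.0 20.0 17.0
    endloop
  endfacet
  facet normal 0.0000 0.0000 1.0000
    outer loop
      vertex 20.0 10.0 17.0
      vertex 10.0 20.0 17.0
      vertex 2.9 17.1 17.0
    endloop
  endfacet
  facet normal 0.0000 0.0000 1.0000
    outer loop
      vertex 20.0 10.0 17.0
      vertex 2.9 17.1 17.0
      vertex 0.0 10.0 17.0
    endloop
  endfacet
  facet normal 0.0000 0.0000 1.0000
    outer loop
      vertex 20.0 10.0 17.0
      vertex 0.0 10.0 17.0
      vertex 2.9 2.9 17.0
    endloop
  endfacet
  facet normal 0.0000 0.0000 1.0000
    outer loop
      vertex 20.0 10.0 17.0
      vertex 2.9 2.9 17.0
      vertex 10.0 0.0 17.0
    endloop
  endfacet
  facet normal 0.0000 0.0000 1.0000
    outer loop
      vertex 20.0 10.0 17.0
      vertex 10.0 0.0 17.0
      vertex 17.1 2.9 17.0
    endloop
  endfacet
  facet normal 0.9258 0.3781 0.0000
    outer loop
      vertex 20.0 10.0 0.0
      vertex 17.1 17.1 0.0
      vertex 17.1 17.1 17.0
    endloop
  endfacet
  facet normal 0.9258 0.3781 0.0000
    outer loop
      vertex 20.0 10.0 0.0
      vertex 17.1 17.1 17.0
      vertex 20.0 10.0 17.0
    endloop
  endfacet
  facet normal 0.3781 0.9258 0.0000
    outer loop
      vertex 17.1 17.1 0.0
      vertex 10.0 20.0 0.0
      vertex 10.0 20.0 17.0
    endloop
  endfacet
  facet normal 0.3781 0.9258 0.0000
    outer loop
      vertex 17.1 17.1 0.0
      vertex 10.0 20.0 17.0
      vertex 17.1 17.1 17.0
    endloop
  endfacet
  facet normal -0.3781 0.9258 0.0000
    outer loop
      vertex 10.0 20.0 0.0
      vertex 2.9 17.1 0.0
      vertex 2.9 17.1 17.0
    endloop
  endfacet
  facet normal -0.3781 0.9258 0.0000
    outer loop
      vertex 10.0 20.0 0.0
      vertex 2.9 17.1 17.0
      vertex 10.0 20.0 17.0
    endloop
  endfacet
  facet normal -0.9258 0.3781 0.0000
    outer loop
      vertex 2.9 17.1 0.0
      vertex 0.0 10.0 0.0
      vertex 0.0 10.0 17.0
    endloop
  endfacet
  facet normal -0.9258 0.3781 0.0000
    outer loop
      vertex 2.9 17.1 0.0
      vertex 0.0 10.0 17.0
      vertex 2.9 17.1 17.0
    endloop
  endfacet
  facet normal -0.9258 -0.3781 0.0000
    outer loop
      vertex 0.0 10.0 0.0
      vertex 2.9 2.9 0.0
      vertex 2.9 2.9 17.0
    endloop
  endfacet
  facet normal -0.9258 -0.3781 0.0000
    outer loop
      vertex 0.0 10.0 0.0
      vertex 2.9 2.9 17.0
      vertex 0.0 10.0 17.0
    endloop
  endfacet
  facet normal -0.3781 -0.9258 0.0000
    outer loop
      vertex 2.9 2.9 0.0
      vertex 10.0 0.0 0.0
      vertex 10.0 0.0 17.0
    endloop
  endfacet
  facet normal -0.3781 -0.9258 0.0000
    outer loop
      vertex 2.9 2.9 0.0
      vertex 10.0 0.0 17.0
      vertex 2.9 2.9 17.0
    endloop
  endfacet
  facet normal 0.3781 -0.9258 0.0000
    outer loop
      vertex 10.0 0.0 0.0
      vertex 17.1 2.9 0.0
      vertex 17.1 2.9 17.0
    endloop
  endfacet
  facet normal 0.3781 -0.9258 0.0000
    outer loop
      vertex 10.0 0.0 0.0
      vertex 17.1 2.9 17.0
      vertex 10.0 0.0 17.0
    endloop
  endfacet
  facet normal 0.9258 -0.3781 0.0000
    outer loop
      vertex 17.1 2.9 0.0
      vertex 20.0 10.0 0.0
      vertex 20.0 10.0 17.0
    endloop
  endfacet
  facet normal 0.9258 -0.3781 0.0000
    outer loop
      vertex 17.1 2.9 0.0
      vertex 20.0 10.0 17.0
      vertex 17.1 2.9 17.0
    endloop
  endfacet
endsolid part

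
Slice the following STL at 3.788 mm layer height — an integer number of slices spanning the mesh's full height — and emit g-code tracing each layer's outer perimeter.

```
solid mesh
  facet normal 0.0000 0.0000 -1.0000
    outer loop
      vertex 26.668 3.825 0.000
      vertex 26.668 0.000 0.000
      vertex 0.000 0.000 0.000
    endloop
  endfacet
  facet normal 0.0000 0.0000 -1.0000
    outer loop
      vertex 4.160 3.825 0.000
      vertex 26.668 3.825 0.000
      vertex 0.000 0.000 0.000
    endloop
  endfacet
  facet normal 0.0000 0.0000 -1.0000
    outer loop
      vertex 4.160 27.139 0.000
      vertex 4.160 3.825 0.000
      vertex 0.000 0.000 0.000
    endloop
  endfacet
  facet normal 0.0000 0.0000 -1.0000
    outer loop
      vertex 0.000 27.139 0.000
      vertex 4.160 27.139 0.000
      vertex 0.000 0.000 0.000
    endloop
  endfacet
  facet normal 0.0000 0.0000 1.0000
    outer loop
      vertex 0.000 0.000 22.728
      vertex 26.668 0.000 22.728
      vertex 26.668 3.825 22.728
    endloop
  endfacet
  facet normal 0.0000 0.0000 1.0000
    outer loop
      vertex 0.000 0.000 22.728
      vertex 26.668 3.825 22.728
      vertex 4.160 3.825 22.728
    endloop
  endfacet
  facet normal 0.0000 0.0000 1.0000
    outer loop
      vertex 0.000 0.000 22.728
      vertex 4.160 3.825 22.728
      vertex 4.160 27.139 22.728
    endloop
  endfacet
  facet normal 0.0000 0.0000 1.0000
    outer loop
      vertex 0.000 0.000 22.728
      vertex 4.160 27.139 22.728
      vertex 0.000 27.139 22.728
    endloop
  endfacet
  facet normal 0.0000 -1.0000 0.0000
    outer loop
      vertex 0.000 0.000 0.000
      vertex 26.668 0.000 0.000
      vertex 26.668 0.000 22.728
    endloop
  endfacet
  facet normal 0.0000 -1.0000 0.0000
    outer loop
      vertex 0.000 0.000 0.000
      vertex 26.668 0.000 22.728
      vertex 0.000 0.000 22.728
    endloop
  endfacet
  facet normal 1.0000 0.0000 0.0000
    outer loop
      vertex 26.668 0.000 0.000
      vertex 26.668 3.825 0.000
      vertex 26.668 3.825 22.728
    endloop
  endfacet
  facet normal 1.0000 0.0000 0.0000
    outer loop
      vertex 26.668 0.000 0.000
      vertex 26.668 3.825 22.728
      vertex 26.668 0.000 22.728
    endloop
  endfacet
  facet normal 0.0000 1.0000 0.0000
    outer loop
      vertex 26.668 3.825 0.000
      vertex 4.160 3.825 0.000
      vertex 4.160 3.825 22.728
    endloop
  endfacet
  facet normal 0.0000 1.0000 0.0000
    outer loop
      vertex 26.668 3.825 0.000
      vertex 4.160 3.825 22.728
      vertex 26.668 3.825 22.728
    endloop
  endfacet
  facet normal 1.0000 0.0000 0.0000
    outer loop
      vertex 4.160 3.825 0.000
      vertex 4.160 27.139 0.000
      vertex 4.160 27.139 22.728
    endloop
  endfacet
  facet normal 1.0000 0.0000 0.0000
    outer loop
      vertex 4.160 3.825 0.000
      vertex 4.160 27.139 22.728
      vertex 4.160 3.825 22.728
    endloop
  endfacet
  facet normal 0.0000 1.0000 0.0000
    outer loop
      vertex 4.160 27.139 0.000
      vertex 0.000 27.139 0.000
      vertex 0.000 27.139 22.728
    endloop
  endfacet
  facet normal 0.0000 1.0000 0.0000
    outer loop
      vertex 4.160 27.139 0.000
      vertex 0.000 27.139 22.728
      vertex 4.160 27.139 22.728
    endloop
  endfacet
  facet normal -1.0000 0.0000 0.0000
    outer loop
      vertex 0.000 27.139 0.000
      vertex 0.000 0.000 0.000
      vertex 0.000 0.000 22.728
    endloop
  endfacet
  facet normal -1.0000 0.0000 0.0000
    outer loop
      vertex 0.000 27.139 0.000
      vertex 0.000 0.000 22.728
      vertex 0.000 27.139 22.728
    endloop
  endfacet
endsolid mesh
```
; perimeter-only toolpath
G21 ; units = mm
G90 ; absolute positioning
G28 ; home
; layer 1
G0 Z3.788
G0 X0.000 Y0.000
G1 X26.668 Y0.000
G1 X26.668 Y3.825
G1 X4.160 Y3.825
G1 X4.160 Y27.139
G1 X0.000 Y27.139
G1 X0.000 Y0.000
; layer 2
G0 Z7.576
G0 X0.000 Y0.000
G1 X26.668 Y0.000
G1 X26.668 Y3.825
G1 X4.160 Y3.825
G1 X4.160 Y27.139
G1 X0.000 Y27.139
G1 X0.000 Y0.000
; layer 3
G0 Z11.364
G0 X0.000 Y0.000
G1 X26.668 Y0.000
G1 X26.668 Y3.825
G1 X4.160 Y3.825
G1 X4.160 Y27.139
G1 X0.000 Y27.139
G1 X0.000 Y0.000
; layer 4
G0 Z15.152
G0 X0.000 Y0.000
G1 X26.668 Y0.000
G1 X26.668 Y3.825
G1 X4.160 Y3.825
G1 X4.160 Y27.139
G1 X0.000 Y27.139
G1 X0.000 Y0.000
; layer 5
G0 Z18.940
G0 X0.000 Y0.000
G1 X26.668 Y0.000
G1 X26.668 Y3.825
G1 X4.160 Y3.825
G1 X4.160 Y27.139
G1 X0.000 Y27.139
G1 X0.000 Y0.000
; layer 6
G0 Z22.728
G0 X0.000 Y0.000
G1 X26.668 Y0.000
G1 X26.668 Y3.825
G1 X4.160 Y3.825
G1 X4.160 Y27.139
G1 X0.000 Y27.139
G1 X0.000 Y0.000
M2 ; end

The solid is an L-shaped prism: outer 26.7 × 27.1 mm, arm thicknesses ≈ 3.83 mm (horizontal) and 4.16 mm (vertical), extruded 22.7 mm in z. Slicing at Δz = 3.788 mm — 6 equal slices spanning the solid's height, so layer i sits at z = i·h/6 — gives 6 non-empty perimeters. Each is a 6-segment closed polygon; G0 lifts to the layer z and rapids to the start vertex, then G1 traces the edges.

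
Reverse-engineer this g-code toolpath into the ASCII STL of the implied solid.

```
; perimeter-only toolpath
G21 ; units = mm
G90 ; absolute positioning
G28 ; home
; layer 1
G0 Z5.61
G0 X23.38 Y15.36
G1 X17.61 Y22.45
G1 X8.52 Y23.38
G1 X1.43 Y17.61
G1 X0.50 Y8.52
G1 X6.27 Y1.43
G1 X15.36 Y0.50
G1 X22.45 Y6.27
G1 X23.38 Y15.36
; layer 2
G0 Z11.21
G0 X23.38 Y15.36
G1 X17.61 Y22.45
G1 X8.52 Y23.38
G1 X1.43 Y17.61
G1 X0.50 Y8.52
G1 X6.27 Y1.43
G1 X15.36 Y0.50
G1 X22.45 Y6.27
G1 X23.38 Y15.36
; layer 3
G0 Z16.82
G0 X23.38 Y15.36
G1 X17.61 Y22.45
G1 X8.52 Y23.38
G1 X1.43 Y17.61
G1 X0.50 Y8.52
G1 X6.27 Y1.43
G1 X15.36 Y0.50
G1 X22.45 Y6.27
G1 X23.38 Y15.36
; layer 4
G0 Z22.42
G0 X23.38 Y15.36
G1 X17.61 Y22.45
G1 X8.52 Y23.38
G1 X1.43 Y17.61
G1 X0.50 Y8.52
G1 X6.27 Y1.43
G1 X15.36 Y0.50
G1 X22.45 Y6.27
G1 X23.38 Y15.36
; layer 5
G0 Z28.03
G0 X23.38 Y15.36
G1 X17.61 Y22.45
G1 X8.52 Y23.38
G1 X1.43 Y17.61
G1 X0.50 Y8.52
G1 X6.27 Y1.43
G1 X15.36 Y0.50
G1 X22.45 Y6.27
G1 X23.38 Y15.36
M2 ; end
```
solid part
  facet normal 0.0000 0.0000 -1.0000
    outer loop
      vertex 8.52 23.38 0.00
      vertex 17.61 22.45 0.00
      vertex 23.38 15.36 0.00
    endloop
  endfacet
  facet normal 0.0000 0.0000 -1.0000
    outer loop
      vertex 1.43 17.61 0.00
      vertex 8.52 23.38 0.00
      vertex 23.38 15.36 0.00
    endloop
  endfacet
  facet normal 0.0000 0.0000 -1.0000
    outer loop
      vertex 0.50 8.52 0.00
      vertex 1.43 17.61 0.00
      vertex 23.38 15.36 0.00
    endloop
  endfacet
  facet normal 0.0000 0.0000 -1.0000
    outer loop
      vertex 6.27 1.43 0.00
      vertex 0.50 8.52 0.00
      vertex 23.38 15.36 0.00
    endloop
  endfacet
  facet normal 0.0000 0.0000 -1.0000
    outer loop
      vertex 15.36 0.50 0.00
      vertex 6.27 1.43 0.00
      vertex 23.38 15.36 0.00
    endloop
  endfacet
  facet normal 0.0000 0.0000 -1.0000
    outer loop
      vertex 22.45 6.27 0.00
      vertex 15.36 0.50 0.00
      vertex 23.38 15.36 0.00
    endloop
  endfacet
  facet normal 0.0000 0.0000 1.0000
    outer loop
      vertex 23.38 15.36 28.03
      vertex 17.61 22.45 28.03
      vertex 8.52 23.38 28.03
    endloop
  endfacet
  facet normal 0.0000 0.0000 1.0000
    outer loop
      vertex 23.38 15.36 28.03
      vertex 8.52 23.38 28.03
      vertex 1.43 17.61 28.03
    endloop
  endfacet
  facet normal 0.0000 0.0000 1.0000
    outer loop
      vertex 23.38 15.36 28.03
      vertex 1.43 17.61 28.03
      vertex 0.50 8.52 28.03
    endloop
  endfacet
  facet normal 0.0000 0.0000 1.0000
    outer loop
      vertex 23.38 15.36 28.03
      vertex 0.50 8.52 28.03
      vertex 6.27 1.43 28.03
    endloop
  endfacet
  facet normal 0.0000 0.0000 1.0000
    outer loop
      vertex 23.38 15.36 28.03
      vertex 6.27 1.43 28.03
      vertex 15.36 0.50 28.03
    endloop
  endfacet
  facet normal 0.0000 0.0000 1.0000
    outer loop
      vertex 23.38 15.36 28.03
      vertex 15.36 0.50 28.03
      vertex 22.45 6.27 28.03
    endloop
  endfacet
  facet normal 0.7756 0.6312 0.0000
    outer loop
      vertex 23.38 15.36 0.00
      vertex 17.61 22.45 0.00
      vertex 17.61 22.45 28.03
    endloop
  endfacet
  facet normal 0.7756 0.6312 0.0000
    outer loop
      vertex 23.38 15.36 0.00
      vertex 17.61 22.45 28.03
      vertex 23.38 15.36 28.03
    endloop
  endfacet
  facet normal 0.1018 0.9948 0.0000
    outer loop
      vertex 17.61 22.45 0.00
      vertex 8.52 23.38 0.00
      vertex 8.52 23.38 28.03
    endloop
  endfacet
  facet normal 0.1018 0.9948 0.0000
    outer loop
      vertex 17.61 22.45 0.00
      vertex 8.52 23.38 28.03
      vertex 17.61 22.45 28.03
    endloop
  endfacet
  facet normal -0.6312 0.7756 0.0000
    outer loop
      vertex 8.52 23.38 0.00
      vertex 1.43 17.61 0.00
      vertex 1.43 17.61 28.03
    endloop
  endfacet
  facet normal -0.6312 0.7756 0.0000
    outer loop
      vertex 8.52 23.38 0.00
      vertex 1.43 17.61 28.03
      vertex 8.52 23.38 28.03
    endloop
  endfacet
  facet normal -0.9948 0.1018 0.0000
    outer loop
      vertex 1.43 17.61 0.00
      vertex 0.50 8.52 0.00
      vertex 0.50 8.52 28.03
    endloop
  endfacet
  facet normal -0.9948 0.1018 0.0000
    outer loop
      vertex 1.43 17.61 0.00
      vertex 0.50 8.52 28.03
      vertex 1.43 17.61 28.03
    endloop
  endfacet
  facet normal -0.7756 -0.6312 0.0000
    outer loop
      vertex 0.50 8.52 0.00
      vertex 6.27 1.43 0.00
      vertex 6.27 1.43 28.03
    endloop
  endfacet
  facet normal -0.7756 -0.6312 0.0000
    outer loop
      vertex 0.50 8.52 0.00
      vertex 6.27 1.43 28.03
      vertex 0.50 8.52 28.03
    endloop
  endfacet
  facet normal -0.1018 -0.9948 0.0000
    outer loop
      vertex 6.27 1.43 0.00
      vertex 15.36 0.50 0.00
      vertex 15.36 0.50 28.03
    endloop
  endfacet
  facet normal -0.1018 -0.9948 0.0000
    outer loop
      vertex 6.27 1.43 0.00
      vertex 15.36 0.50 28.03
      vertex 6.27 1.43 28.03
    endloop
  endfacet
  facet normal 0.6312 -0.7756 0.0000
    outer loop
      vertex 15.36 0.50 0.00
      vertex 22.45 6.27 0.00
      vertex 22.45 6.27 28.03
    endloop
  endfacet
  facet normal 0.6312 -0.7756 0.0000
    outer loop
      vertex 15.36 0.50 0.00
      vertex 22.45 6.27 28.03
      vertex 15.36 0.50 28.03
    endloop
  endfacet
  facet normal 0.9948 -0.1018 0.0000
    outer loop
      vertex 22.45 6.27 0.00
      vertex 23.38 15.36 0.00
      vertex 23.38 15.36 28.03
    endloop
  endfacet
  facet normal 0.9948 -0.1018 0.0000
    outer loop
      vertex 22.45 6.27 0.00
      vertex 23.38 15.36 28.03
      vertex 22.45 6.27 28.03
    endloop
  endfacet
endsolid part

The G0 Z moves step by Δz≈5.61 mm. Every layer's G1 loop is the same polygon, so the solid is a straight extrusion of it from z=0 to z≈28. Closing with flat bottom and top caps and triangulating gives 28 facets — a regular 8-sided prism (a cylinder approximated with 8 flat sides), circumscribed radius ≈ 11.9 mm, height ≈ 28 mm.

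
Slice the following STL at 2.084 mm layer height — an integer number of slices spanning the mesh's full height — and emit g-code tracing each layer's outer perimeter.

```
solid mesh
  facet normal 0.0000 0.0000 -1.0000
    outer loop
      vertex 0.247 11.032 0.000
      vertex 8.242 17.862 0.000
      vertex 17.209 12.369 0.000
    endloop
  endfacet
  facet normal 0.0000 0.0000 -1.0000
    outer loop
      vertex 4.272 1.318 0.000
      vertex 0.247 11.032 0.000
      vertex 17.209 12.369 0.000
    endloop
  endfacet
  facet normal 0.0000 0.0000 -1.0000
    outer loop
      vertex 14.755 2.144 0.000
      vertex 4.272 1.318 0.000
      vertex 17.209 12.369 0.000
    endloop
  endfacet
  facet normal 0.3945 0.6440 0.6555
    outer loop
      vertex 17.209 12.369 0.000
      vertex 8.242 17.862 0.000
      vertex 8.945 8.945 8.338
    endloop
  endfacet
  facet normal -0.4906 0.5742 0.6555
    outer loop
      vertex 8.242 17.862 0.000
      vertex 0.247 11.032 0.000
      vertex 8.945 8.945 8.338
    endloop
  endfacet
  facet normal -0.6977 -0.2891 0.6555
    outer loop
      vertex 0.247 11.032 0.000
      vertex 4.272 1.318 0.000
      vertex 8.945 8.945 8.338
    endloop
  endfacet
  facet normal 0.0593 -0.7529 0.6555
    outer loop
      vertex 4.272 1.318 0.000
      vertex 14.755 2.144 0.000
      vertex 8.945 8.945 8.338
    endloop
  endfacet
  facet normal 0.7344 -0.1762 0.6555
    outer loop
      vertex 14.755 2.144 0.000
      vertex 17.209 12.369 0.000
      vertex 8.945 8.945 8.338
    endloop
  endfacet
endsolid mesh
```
; perimeter-only toolpath
G21 ; units = mm
G90 ; absolute positioning
G28 ; home
; layer 1
G0 Z2.084
G0 X15.143 Y11.513
G1 X8.418 Y15.633
G1 X2.421 Y10.510
G1 X5.440 Y3.225
G1 X13.303 Y3.844
G1 X15.143 Y11.513
; layer 2
G0 Z4.169
G0 X13.077 Y10.657
G1 X8.594 Y13.403
G1 X4.596 Y9.989
G1 X6.609 Y5.131
G1 X11.850 Y5.545
G1 X13.077 Y10.657
; layer 3
G0 Z6.253
G0 X11.011 Y9.801
G1 X8.769 Y11.174
G1 X6.771 Y9.467
G1 X7.777 Y7.038
G1 X10.398 Y7.245
G1 X11.011 Y9.801
M2 ; end

The solid is a regular 5-sided pyramid, base circumscribed radius ≈ 8.95 mm, apex at z ≈ 8.34 mm. Slicing at Δz = 2.084 mm — 4 equal slices spanning the solid's height, so layer i sits at z = i·h/4 — gives 3 non-empty perimeters. Each is a 5-segment closed polygon; G0 lifts to the layer z and rapids to the start vertex, then G1 traces the edges. The cross-section shrinks linearly with z (the slice at the apex is degenerate and omitted).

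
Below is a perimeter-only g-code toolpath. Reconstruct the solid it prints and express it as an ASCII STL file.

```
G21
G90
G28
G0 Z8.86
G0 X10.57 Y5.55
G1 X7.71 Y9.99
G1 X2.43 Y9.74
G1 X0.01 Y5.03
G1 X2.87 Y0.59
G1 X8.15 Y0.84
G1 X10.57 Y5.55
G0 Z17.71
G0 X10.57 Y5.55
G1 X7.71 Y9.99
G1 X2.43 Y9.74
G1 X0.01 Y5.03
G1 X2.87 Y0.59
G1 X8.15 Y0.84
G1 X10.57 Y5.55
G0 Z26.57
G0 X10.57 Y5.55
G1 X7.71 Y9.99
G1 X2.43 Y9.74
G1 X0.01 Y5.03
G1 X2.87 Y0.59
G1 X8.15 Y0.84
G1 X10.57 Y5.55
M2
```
solid part
  facet normal 0.0000 0.0000 -1.0000
    outer loop
      vertex 2.43 9.74 0.00
      vertex 7.71 9.99 0.00
      vertex 10.57 5.55 0.00
    endloop
  endfacet
  facet normal 0.0000 0.0000 -1.0000
    outer loop
      vertex 0.01 5.03 0.00
      vertex 2.43 9.74 0.00
      vertex 10.57 5.55 0.00
    endloop
  endfacet
  facet normal 0.0000 0.0000 -1.0000
    outer loop
      vertex 2.87 0.59 0.00
      vertex 0.01 5.03 0.00
      vertex 10.57 5.55 0.00
    endloop
  endfacet
  facet normal 0.0000 0.0000 -1.0000
    outer loop
      vertex 8.15 0.84 0.00
      vertex 2.87 0.59 0.00
      vertex 10.57 5.55 0.00
    endloop
  endfacet
  facet normal 0.0000 0.0000 1.0000
    outer loop
      vertex 10.57 5.55 26.57
      vertex 7.71 9.99 26.57
      vertex 2.43 9.74 26.57
    endloop
  endfacet
  facet normal 0.0000 0.0000 1.0000
    outer loop
      vertex 10.57 5.55 26.57
      vertex 2.43 9.74 26.57
      vertex 0.01 5.03 26.57
    endloop
  endfacet
  facet normal 0.0000 0.0000 1.0000
    outer loop
      vertex 10.57 5.55 26.57
      vertex 0.01 5.03 26.57
      vertex 2.87 0.59 26.57
    endloop
  endfacet
  facet normal 0.0000 0.0000 1.0000
    outer loop
      vertex 10.57 5.55 26.57
      vertex 2.87 0.59 26.57
      vertex 8.15 0.84 26.57
    endloop
  endfacet
  facet normal 0.8407 0.5415 0.0000
    outer loop
      vertex 10.57 5.55 0.00
      vertex 7.71 9.99 0.00
      vertex 7.71 9.99 26.57
    endloop
  endfacet
  facet normal 0.8407 0.5415 0.0000
    outer loop
      vertex 10.57 5.55 0.00
      vertex 7.71 9.99 26.57
      vertex 10.57 5.55 26.57
    endloop
  endfacet
  facet normal -0.0473 0.9989 0.0000
    outer loop
      vertex 7.71 9.99 0.00
      vertex 2.43 9.74 0.00
      vertex 2.43 9.74 26.57
    endloop
  endfacet
  facet normal -0.0473 0.9989 0.0000
    outer loop
      vertex 7.71 9.99 0.00
      vertex 2.43 9.74 26.57
      vertex 7.71 9.99 26.57
    endloop
  endfacet
  facet normal -0.8895 0.4570 0.0000
    outer loop
      vertex 2.43 9.74 0.00
      vertex 0.01 5.03 0.00
      vertex 0.01 5.03 26.57
    endloop
  endfacet
  facet normal -0.8895 0.4570 0.0000
    outer loop
      vertex 2.43 9.74 0.00
      vertex 0.01 5.03 26.57
      vertex 2.43 9.74 26.57
    endloop
  endfacet
  facet normal -0.8407 -0.5415 0.0000
    outer loop
      vertex 0.01 5.03 0.00
      vertex 2.87 0.59 0.00
      vertex 2.87 0.59 26.57
    endloop
  endfacet
  facet normal -0.8407 -0.5415 0.0000
    outer loop
      vertex 0.01 5.03 0.00
      vertex 2.87 0.59 26.57
      vertex 0.01 5.03 26.57
    endloop
  endfacet
  facet normal 0.0473 -0.9989 0.0000
    outer loop
      vertex 2.87 0.59 0.00
      vertex 8.15 0.84 0.00
      vertex 8.15 0.84 26.57
    endloop
  endfacet
  facet normal 0.0473 -0.9989 0.0000
    outer loop
      vertex 2.87 0.59 0.00
      vertex 8.15 0.84 26.57
      vertex 2.87 0.59 26.57
    endloop
  endfacet
  facet normal 0.8895 -0.4570 0.0000
    outer loop
      vertex 8.15 0.84 0.00
      vertex 10.57 5.55 0.00
      vertex 10.57 5.55 26.57
    endloop
  endfacet
  facet normal 0.8895 -0.4570 0.0000
    outer loop
      vertex 8.15 0.84 0.00
      vertex 10.57 5.55 26.57
      vertex 8.15 0.84 26.57
    endloop
  endfacet
endsolid part

The G0 Z moves step by Δz≈8.86 mm. Every layer's G1 loop is the same polygon, so the solid is a straight extrusion of it from z=0 to z≈26.6. Closing with flat bottom and top caps and triangulating gives 20 facets — a regular 6-sided prism (a cylinder approximated with 6 flat sides), circumscribed radius ≈ 5.29 mm, height ≈ 26.6 mm.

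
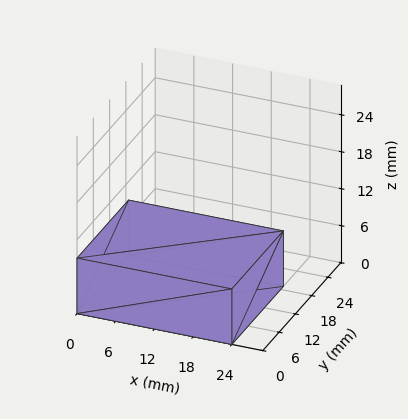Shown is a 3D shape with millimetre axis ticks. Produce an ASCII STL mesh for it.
Reading the render: the shape is a rectangular box, roughly 24 × 19 mm footprint and 9 mm tall (dimensions read to the nearest mm from the axis ticks). For the STL, each face is triangulated and given an outward normal.

solid part
  facet normal 0.0000 0.0000 -1.0000
    outer loop
      vertex 24.00 19.00 0.00
      vertex 24.00 0.00 0.00
      vertex 0.00 0.00 0.00
    endloop
  endfacet
  facet normal 0.0000 0.0000 -1.0000
    outer loop
      vertex 0.00 19.00 0.00
      vertex 24.00 19.00 0.00
      vertex 0.00 0.00 0.00
    endloop
  endfacet
  facet normal 0.0000 0.0000 1.0000
    outer loop
      vertex 0.00 0.00 9.00
      vertex 24.00 0.00 9.00
      vertex 24.00 19.00 9.00
    endloop
  endfacet
  facet normal 0.0000 0.0000 1.0000
    outer loop
      vertex 0.00 0.00 9.00
      vertex 24.00 19.00 9.00
      vertex 0.00 19.00 9.00
    endloop
  endfacet
  facet normal 0.0000 -1.0000 0.0000
    outer loop
      vertex 0.00 0.00 0.00
      vertex 24.00 0.00 0.00
      vertex 24.00 0.00 9.00
    endloop
  endfacet
  facet normal 0.0000 -1.0000 0.0000
    outer loop
      vertex 0.00 0.00 0.00
      vertex 24.00 0.00 9.00
      vertex 0.00 0.00 9.00
    endloop
  endfacet
  facet normal 0.0000 1.0000 0.0000
    outer loop
      vertex 24.00 19.00 9.00
      vertex 24.00 19.00 0.00
      vertex 0.00 19.00 0.00
    endloop
  endfacet
  facet normal 0.0000 1.0000 0.0000
    outer loop
      vertex 0.00 19.00 9.00
      vertex 24.00 19.00 9.00
      vertex 0.00 19.00 0.00
    endloop
  endfacet
  facet normal -1.0000 0.0000 0.0000
    outer loop
      vertex 0.00 19.00 9.00
      vertex 0.00 19.00 0.00
      vertex 0.00 0.00 0.00
    endloop
  endfacet
  facet normal -1.0000 0.0000 0.0000
    outer loop
      vertex 0.00 0.00 9.00
      vertex 0.00 19.00 9.00
      vertex 0.00 0.00 0.00
    endloop
  endfacet
  facet normal 1.0000 0.0000 0.0000
    outer loop
      vertex 24.00 0.00 0.00
      vertex 24.00 19.00 0.00
      vertex 24.00 19.00 9.00
    endloop
  endfacet
  facet normal 1.0000 0.0000 0.0000
    outer loop
      vertex 24.00 0.00 0.00
      vertex 24.00 19.00 9.00
      vertex 24.00 0.00 9.00
    endloop
  endfacet
endsolid part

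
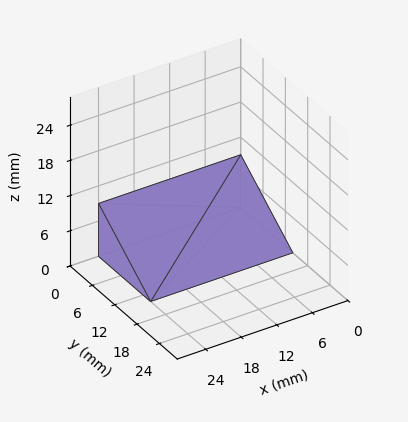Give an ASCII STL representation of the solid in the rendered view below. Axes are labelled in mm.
Reading the render: the shape is a wedge (ramp): 24 × 14 mm base, rising to 9 mm along the y=0 edge and sloping linearly to z=0 at y=14 (dimensions read to the nearest mm from the axis ticks). For the STL, each face is triangulated and given an outward normal.

solid part
  facet normal 0.0000 0.0000 -1.0000
    outer loop
      vertex 24.0 14.0 0.0
      vertex 24.0 0.0 0.0
      vertex 0.0 0.0 0.0
    endloop
  endfacet
  facet normal 0.0000 0.0000 -1.0000
    outer loop
      vertex 0.0 14.0 0.0
      vertex 24.0 14.0 0.0
      vertex 0.0 0.0 0.0
    endloop
  endfacet
  facet normal 0.0000 -1.0000 0.0000
    outer loop
      vertex 0.0 0.0 0.0
      vertex 24.0 0.0 0.0
      vertex 24.0 0.0 9.0
    endloop
  endfacet
  facet normal 0.0000 -1.0000 0.0000
    outer loop
      vertex 0.0 0.0 0.0
      vertex 24.0 0.0 9.0
      vertex 0.0 0.0 9.0
    endloop
  endfacet
  facet normal 0.0000 0.5408 0.8412
    outer loop
      vertex 0.0 0.0 9.0
      vertex 24.0 0.0 9.0
      vertex 24.0 14.0 0.0
    endloop
  endfacet
  facet normal 0.0000 0.5408 0.8412
    outer loop
      vertex 0.0 0.0 9.0
      vertex 24.0 14.0 0.0
      vertex 0.0 14.0 0.0
    endloop
  endfacet
  facet normal -1.0000 0.0000 0.0000
    outer loop
      vertex 0.0 0.0 9.0
      vertex 0.0 14.0 0.0
      vertex 0.0 0.0 0.0
    endloop
  endfacet
  facet normal 1.0000 0.0000 0.0000
    outer loop
      vertex 24.0 0.0 0.0
      vertex 24.0 14.0 0.0
      vertex 24.0 0.0 9.0
    endloop
  endfacet
endsolid part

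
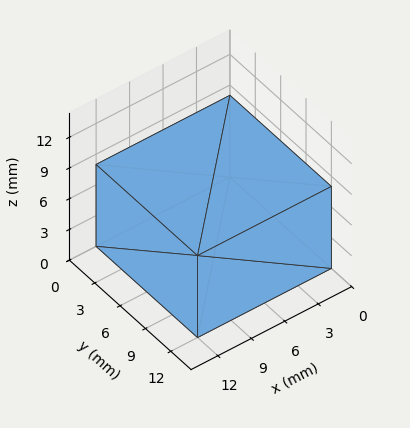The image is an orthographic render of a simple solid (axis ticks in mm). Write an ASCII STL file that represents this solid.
Reading the render: the shape is a rectangular box, roughly 12 × 12 mm footprint and 8 mm tall (dimensions read to the nearest mm from the axis ticks). For the STL, each face is triangulated and given an outward normal.

solid part
  facet normal 0.0000 0.0000 -1.0000
    outer loop
      vertex 12.0 12.0 0.0
      vertex 12.0 0.0 0.0
      vertex 0.0 0.0 0.0
    endloop
  endfacet
  facet normal 0.0000 0.0000 -1.0000
    outer loop
      vertex 0.0 12.0 0.0
      vertex 12.0 12.0 0.0
      vertex 0.0 0.0 0.0
    endloop
  endfacet
  facet normal 0.0000 0.0000 1.0000
    outer loop
      vertex 0.0 0.0 8.0
      vertex 12.0 0.0 8.0
      vertex 12.0 12.0 8.0
    endloop
  endfacet
  facet normal 0.0000 0.0000 1.0000
    outer loop
      vertex 0.0 0.0 8.0
      vertex 12.0 12.0 8.0
      vertex 0.0 12.0 8.0
    endloop
  endfacet
  facet normal 0.0000 -1.0000 0.0000
    outer loop
      vertex 0.0 0.0 0.0
      vertex 12.0 0.0 0.0
      vertex 12.0 0.0 8.0
    endloop
  endfacet
  facet normal 0.0000 -1.0000 0.0000
    outer loop
      vertex 0.0 0.0 0.0
      vertex 12.0 0.0 8.0
      vertex 0.0 0.0 8.0
    endloop
  endfacet
  facet normal 0.0000 1.0000 0.0000
    outer loop
      vertex 12.0 12.0 8.0
      vertex 12.0 12.0 0.0
      vertex 0.0 12.0 0.0
    endloop
  endfacet
  facet normal 0.0000 1.0000 0.0000
    outer loop
      vertex 0.0 12.0 8.0
      vertex 12.0 12.0 8.0
      vertex 0.0 12.0 0.0
    endloop
  endfacet
  facet normal -1.0000 0.0000 0.0000
    outer loop
      vertex 0.0 12.0 8.0
      vertex 0.0 12.0 0.0
      vertex 0.0 0.0 0.0
    endloop
  endfacet
  facet normal -1.0000 0.0000 0.0000
    outer loop
      vertex 0.0 0.0 8.0
      vertex 0.0 12.0 8.0
      vertex 0.0 0.0 0.0
    endloop
  endfacet
  facet normal 1.0000 0.0000 0.0000
    outer loop
      vertex 12.0 0.0 0.0
      vertex 12.0 12.0 0.0
      vertex 12.0 12.0 8.0
    endloop
  endfacet
  facet normal 1.0000 0.0000 0.0000
    outer loop
      vertex 12.0 0.0 0.0
      vertex 12.0 12.0 8.0
      vertex 12.0 0.0 8.0
    endloop
  endfacet
endsolid part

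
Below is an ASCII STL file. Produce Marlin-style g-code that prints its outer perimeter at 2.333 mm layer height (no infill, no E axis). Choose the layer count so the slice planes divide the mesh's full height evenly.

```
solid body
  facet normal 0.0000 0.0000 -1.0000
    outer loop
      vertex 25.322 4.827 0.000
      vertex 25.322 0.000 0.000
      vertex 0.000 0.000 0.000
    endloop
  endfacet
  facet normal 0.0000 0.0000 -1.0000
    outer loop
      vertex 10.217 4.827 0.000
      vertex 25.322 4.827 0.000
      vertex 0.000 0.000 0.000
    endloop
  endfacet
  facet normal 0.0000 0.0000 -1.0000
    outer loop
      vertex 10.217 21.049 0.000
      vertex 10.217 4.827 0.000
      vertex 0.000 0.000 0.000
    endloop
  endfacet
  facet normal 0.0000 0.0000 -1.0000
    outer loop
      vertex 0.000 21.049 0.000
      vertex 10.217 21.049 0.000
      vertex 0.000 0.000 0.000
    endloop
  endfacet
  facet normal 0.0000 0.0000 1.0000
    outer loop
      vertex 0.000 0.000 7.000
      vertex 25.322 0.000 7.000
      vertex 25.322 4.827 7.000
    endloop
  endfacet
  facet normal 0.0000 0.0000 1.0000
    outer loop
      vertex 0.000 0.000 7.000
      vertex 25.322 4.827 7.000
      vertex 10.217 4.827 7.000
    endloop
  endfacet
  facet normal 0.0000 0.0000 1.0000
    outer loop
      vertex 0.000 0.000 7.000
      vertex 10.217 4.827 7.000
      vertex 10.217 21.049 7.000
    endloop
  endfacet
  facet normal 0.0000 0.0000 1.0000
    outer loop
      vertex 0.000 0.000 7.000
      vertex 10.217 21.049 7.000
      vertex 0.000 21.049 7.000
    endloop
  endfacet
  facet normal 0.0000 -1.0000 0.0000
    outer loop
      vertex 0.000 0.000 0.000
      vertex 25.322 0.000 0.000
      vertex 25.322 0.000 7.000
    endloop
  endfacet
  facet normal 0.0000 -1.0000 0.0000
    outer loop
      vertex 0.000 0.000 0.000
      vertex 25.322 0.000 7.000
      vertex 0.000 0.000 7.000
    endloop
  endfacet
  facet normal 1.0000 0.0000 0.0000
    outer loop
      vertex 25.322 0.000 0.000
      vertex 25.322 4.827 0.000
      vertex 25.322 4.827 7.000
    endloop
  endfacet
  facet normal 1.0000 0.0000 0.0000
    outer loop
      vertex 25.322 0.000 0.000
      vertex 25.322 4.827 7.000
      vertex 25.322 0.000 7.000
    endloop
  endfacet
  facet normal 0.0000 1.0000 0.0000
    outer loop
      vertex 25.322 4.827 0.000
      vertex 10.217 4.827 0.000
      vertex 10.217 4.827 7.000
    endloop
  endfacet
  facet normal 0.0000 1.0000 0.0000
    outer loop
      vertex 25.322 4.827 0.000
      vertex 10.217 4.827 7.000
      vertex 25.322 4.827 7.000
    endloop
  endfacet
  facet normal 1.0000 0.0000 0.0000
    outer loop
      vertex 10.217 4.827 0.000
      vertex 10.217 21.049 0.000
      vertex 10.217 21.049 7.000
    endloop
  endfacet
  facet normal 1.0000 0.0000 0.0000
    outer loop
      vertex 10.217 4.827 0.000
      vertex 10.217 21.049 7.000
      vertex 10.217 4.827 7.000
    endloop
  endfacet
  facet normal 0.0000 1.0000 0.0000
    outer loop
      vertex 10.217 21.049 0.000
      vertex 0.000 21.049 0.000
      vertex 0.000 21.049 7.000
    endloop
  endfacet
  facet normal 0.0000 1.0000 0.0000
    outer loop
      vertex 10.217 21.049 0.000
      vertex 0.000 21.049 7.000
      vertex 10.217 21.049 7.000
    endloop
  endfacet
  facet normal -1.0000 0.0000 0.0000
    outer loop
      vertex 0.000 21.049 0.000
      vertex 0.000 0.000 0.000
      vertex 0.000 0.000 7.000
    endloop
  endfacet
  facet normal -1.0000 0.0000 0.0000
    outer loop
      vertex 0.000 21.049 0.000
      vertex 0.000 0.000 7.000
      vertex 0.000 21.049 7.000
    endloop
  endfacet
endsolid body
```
; perimeter-only toolpath
G21 ; units = mm
G90 ; absolute positioning
G28 ; home
; layer 1
G0 Z2.333
G0 X0.000 Y0.000
G1 X25.322 Y0.000
G1 X25.322 Y4.827
G1 X10.217 Y4.827
G1 X10.217 Y21.049
G1 X0.000 Y21.049
G1 X0.000 Y0.000
; layer 2
G0 Z4.667
G0 X0.000 Y0.000
G1 X25.322 Y0.000
G1 X25.322 Y4.827
G1 X10.217 Y4.827
G1 X10.217 Y21.049
G1 X0.000 Y21.049
G1 X0.000 Y0.000
; layer 3
G0 Z7.000
G0 X0.000 Y0.000
G1 X25.322 Y0.000
G1 X25.322 Y4.827
G1 X10.217 Y4.827
G1 X10.217 Y21.049
G1 X0.000 Y21.049
G1 X0.000 Y0.000
M2 ; end

The solid is an L-shaped prism: outer 25.3 × 21 mm, arm thicknesses ≈ 4.83 mm (horizontal) and 10.2 mm (vertical), extruded 7 mm in z. Slicing at Δz = 2.333 mm — 3 equal slices spanning the solid's height, so layer i sits at z = i·h/3 — gives 3 non-empty perimeters. Each is a 6-segment closed polygon; G0 lifts to the layer z and rapids to the start vertex, then G1 traces the edges.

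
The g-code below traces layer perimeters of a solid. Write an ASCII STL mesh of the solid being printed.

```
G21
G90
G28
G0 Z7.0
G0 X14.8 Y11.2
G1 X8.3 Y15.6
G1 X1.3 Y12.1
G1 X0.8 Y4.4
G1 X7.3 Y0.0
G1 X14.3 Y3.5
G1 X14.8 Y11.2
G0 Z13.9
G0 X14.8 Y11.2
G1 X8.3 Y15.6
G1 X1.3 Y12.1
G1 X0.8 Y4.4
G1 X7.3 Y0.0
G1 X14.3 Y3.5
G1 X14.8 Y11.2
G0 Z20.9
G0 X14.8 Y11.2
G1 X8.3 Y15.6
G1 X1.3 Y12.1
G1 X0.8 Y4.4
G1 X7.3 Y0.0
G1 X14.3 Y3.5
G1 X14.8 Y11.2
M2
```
solid part
  facet normal 0.0000 0.0000 -1.0000
    outer loop
      vertex 1.3 12.1 0.0
      vertex 8.3 15.6 0.0
      vertex 14.8 11.2 0.0
    endloop
  endfacet
  facet normal 0.0000 0.0000 -1.0000
    outer loop
      vertex 0.8 4.4 0.0
      vertex 1.3 12.1 0.0
      vertex 14.8 11.2 0.0
    endloop
  endfacet
  facet normal 0.0000 0.0000 -1.0000
    outer loop
      vertex 7.3 0.0 0.0
      vertex 0.8 4.4 0.0
      vertex 14.8 11.2 0.0
    endloop
  endfacet
  facet normal 0.0000 0.0000 -1.0000
    outer loop
      vertex 14.3 3.5 0.0
      vertex 7.3 0.0 0.0
      vertex 14.8 11.2 0.0
    endloop
  endfacet
  facet normal 0.0000 0.0000 1.0000
    outer loop
      vertex 14.8 11.2 20.9
      vertex 8.3 15.6 20.9
      vertex 1.3 12.1 20.9
    endloop
  endfacet
  facet normal 0.0000 0.0000 1.0000
    outer loop
      vertex 14.8 11.2 20.9
      vertex 1.3 12.1 20.9
      vertex 0.8 4.4 20.9
    endloop
  endfacet
  facet normal 0.0000 0.0000 1.0000
    outer loop
      vertex 14.8 11.2 20.9
      vertex 0.8 4.4 20.9
      vertex 7.3 0.0 20.9
    endloop
  endfacet
  facet normal 0.0000 0.0000 1.0000
    outer loop
      vertex 14.8 11.2 20.9
      vertex 7.3 0.0 20.9
      vertex 14.3 3.5 20.9
    endloop
  endfacet
  facet normal 0.5606 0.8281 0.0000
    outer loop
      vertex 14.8 11.2 0.0
      vertex 8.3 15.6 0.0
      vertex 8.3 15.6 20.9
    endloop
  endfacet
  facet normal 0.5606 0.8281 0.0000
    outer loop
      vertex 14.8 11.2 0.0
      vertex 8.3 15.6 20.9
      vertex 14.8 11.2 20.9
    endloop
  endfacet
  facet normal -0.4472 0.8944 0.0000
    outer loop
      vertex 8.3 15.6 0.0
      vertex 1.3 12.1 0.0
      vertex 1.3 12.1 20.9
    endloop
  endfacet
  facet normal -0.4472 0.8944 0.0000
    outer loop
      vertex 8.3 15.6 0.0
      vertex 1.3 12.1 20.9
      vertex 8.3 15.6 20.9
    endloop
  endfacet
  facet normal -0.9979 0.0648 0.0000
    outer loop
      vertex 1.3 12.1 0.0
      vertex 0.8 4.4 0.0
      vertex 0.8 4.4 20.9
    endloop
  endfacet
  facet normal -0.9979 0.0648 0.0000
    outer loop
      vertex 1.3 12.1 0.0
      vertex 0.8 4.4 20.9
      vertex 1.3 12.1 20.9
    endloop
  endfacet
  facet normal -0.5606 -0.8281 0.0000
    outer loop
      vertex 0.8 4.4 0.0
      vertex 7.3 0.0 0.0
      vertex 7.3 0.0 20.9
    endloop
  endfacet
  facet normal -0.5606 -0.8281 0.0000
    outer loop
      vertex 0.8 4.4 0.0
      vertex 7.3 0.0 20.9
      vertex 0.8 4.4 20.9
    endloop
  endfacet
  facet normal 0.4472 -0.8944 0.0000
    outer loop
      vertex 7.3 0.0 0.0
      vertex 14.3 3.5 0.0
      vertex 14.3 3.5 20.9
    endloop
  endfacet
  facet normal 0.4472 -0.8944 0.0000
    outer loop
      vertex 7.3 0.0 0.0
      vertex 14.3 3.5 20.9
      vertex 7.3 0.0 20.9
    endloop
  endfacet
  facet normal 0.9979 -0.0648 0.0000
    outer loop
      vertex 14.3 3.5 0.0
      vertex 14.8 11.2 0.0
      vertex 14.8 11.2 20.9
    endloop
  endfacet
  facet normal 0.9979 -0.0648 0.0000
    outer loop
      vertex 14.3 3.5 0.0
      vertex 14.8 11.2 20.9
      vertex 14.3 3.5 20.9
    endloop
  endfacet
endsolid part

The G0 Z moves step by Δz≈7.0 mm. Every layer's G1 loop is the same polygon, so the solid is a straight extrusion of it from z=0 to z≈20.9. Closing with flat bottom and top caps and triangulating gives 20 facets — a regular 6-sided prism (a cylinder approximated with 6 flat sides), circumscribed radius ≈ 7.8 mm, height ≈ 20.9 mm.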